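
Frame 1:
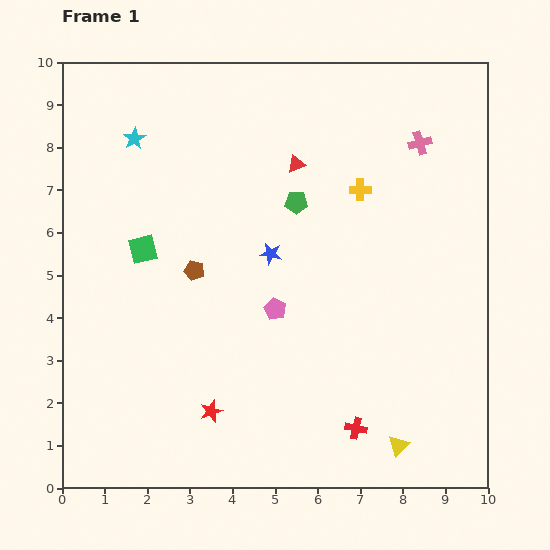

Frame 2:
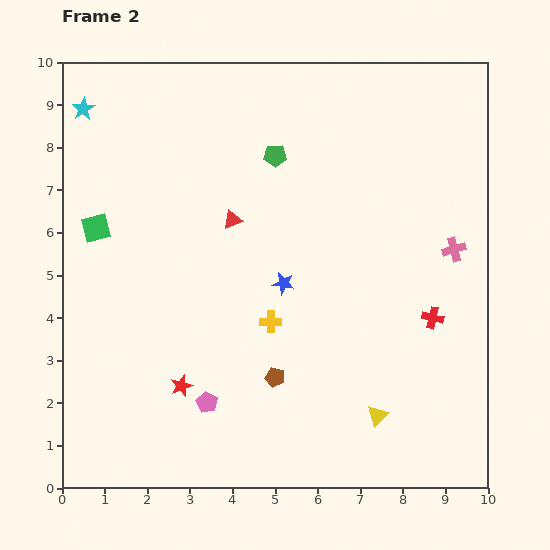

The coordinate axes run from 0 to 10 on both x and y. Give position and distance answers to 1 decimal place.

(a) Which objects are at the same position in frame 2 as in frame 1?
none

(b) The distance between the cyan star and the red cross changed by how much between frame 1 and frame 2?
+1.0

Distance in frame 1: 8.6. Distance in frame 2: 9.6.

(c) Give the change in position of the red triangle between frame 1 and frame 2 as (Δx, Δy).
(-1.5, -1.3)

The red triangle was at (5.5, 7.6) in frame 1 and (4.0, 6.3) in frame 2.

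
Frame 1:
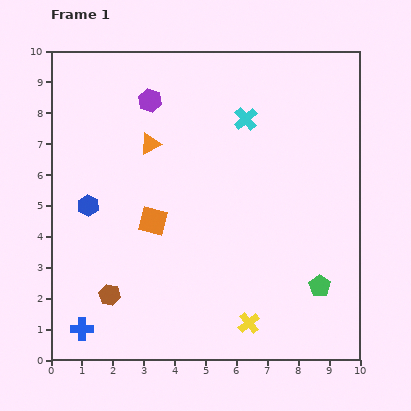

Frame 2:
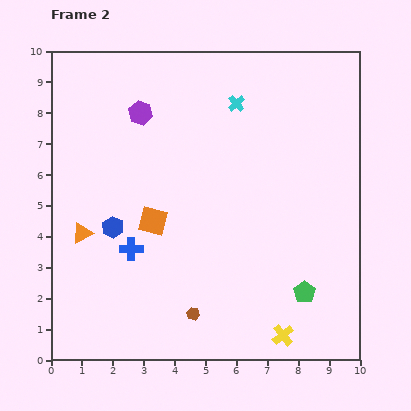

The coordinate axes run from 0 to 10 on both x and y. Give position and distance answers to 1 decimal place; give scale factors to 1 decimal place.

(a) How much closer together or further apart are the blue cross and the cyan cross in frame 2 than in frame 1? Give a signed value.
-2.8

Distance in frame 1: 8.6. Distance in frame 2: 5.8.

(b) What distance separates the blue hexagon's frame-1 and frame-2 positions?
1.1

The blue hexagon moved from (1.2, 5.0) to (2.0, 4.3), a distance of √(0.8² + 0.7²) ≈ 1.1.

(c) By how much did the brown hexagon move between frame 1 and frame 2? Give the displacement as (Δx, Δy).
(2.7, -0.6)

The brown hexagon was at (1.9, 2.1) in frame 1 and (4.6, 1.5) in frame 2.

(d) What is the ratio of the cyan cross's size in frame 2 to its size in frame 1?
0.7×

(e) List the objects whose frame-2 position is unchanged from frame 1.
the orange square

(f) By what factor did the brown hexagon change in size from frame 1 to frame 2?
0.6×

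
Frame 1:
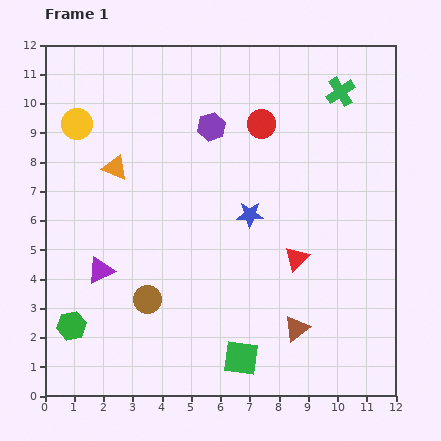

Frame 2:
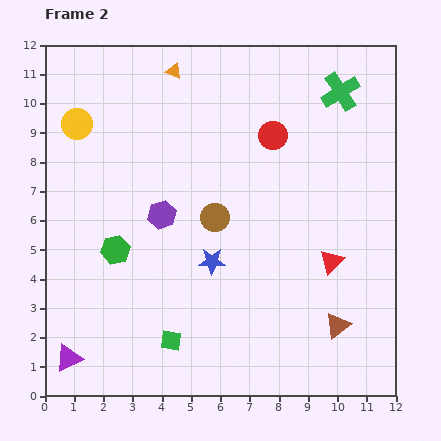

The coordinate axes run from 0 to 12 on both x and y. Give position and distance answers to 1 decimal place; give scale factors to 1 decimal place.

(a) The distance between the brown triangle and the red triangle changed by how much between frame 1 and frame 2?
-0.2

Distance in frame 1: 2.4. Distance in frame 2: 2.2.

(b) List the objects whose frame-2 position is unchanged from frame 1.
the green cross, the yellow circle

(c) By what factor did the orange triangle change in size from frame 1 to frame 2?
0.6×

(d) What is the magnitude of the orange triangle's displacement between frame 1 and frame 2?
3.9

The orange triangle moved from (2.4, 7.8) to (4.4, 11.1), a distance of √(2.0² + 3.3²) ≈ 3.9.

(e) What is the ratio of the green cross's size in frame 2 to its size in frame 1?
1.3×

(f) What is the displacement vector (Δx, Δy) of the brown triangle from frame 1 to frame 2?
(1.4, 0.1)

The brown triangle was at (8.6, 2.3) in frame 1 and (10.0, 2.4) in frame 2.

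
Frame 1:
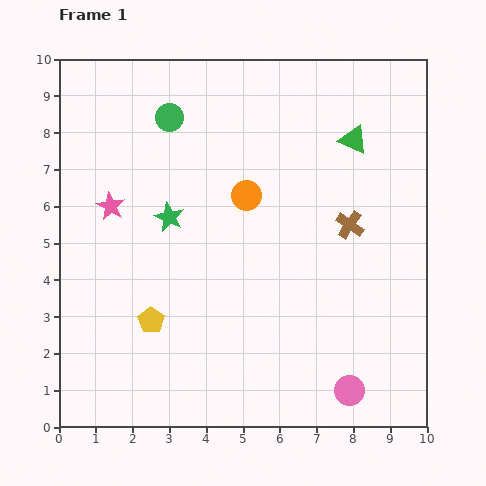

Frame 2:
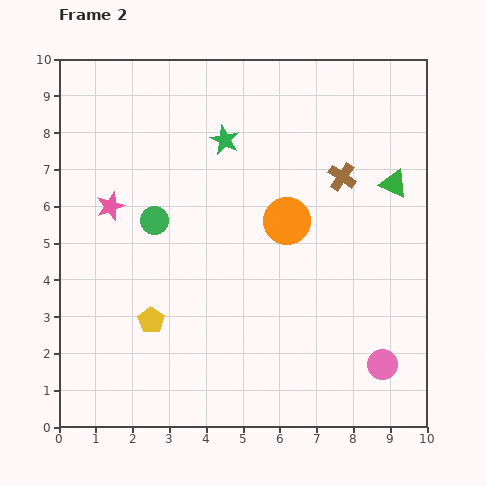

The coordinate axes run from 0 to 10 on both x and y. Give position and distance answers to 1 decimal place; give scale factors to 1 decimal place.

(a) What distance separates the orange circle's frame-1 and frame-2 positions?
1.3

The orange circle moved from (5.1, 6.3) to (6.2, 5.6), a distance of √(1.1² + 0.7²) ≈ 1.3.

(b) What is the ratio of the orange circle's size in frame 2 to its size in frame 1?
1.6×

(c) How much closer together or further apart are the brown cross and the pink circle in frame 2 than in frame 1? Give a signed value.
+0.7

Distance in frame 1: 4.5. Distance in frame 2: 5.2.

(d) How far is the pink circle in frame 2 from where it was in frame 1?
1.1

The pink circle moved from (7.9, 1.0) to (8.8, 1.7), a distance of √(0.9² + 0.7²) ≈ 1.1.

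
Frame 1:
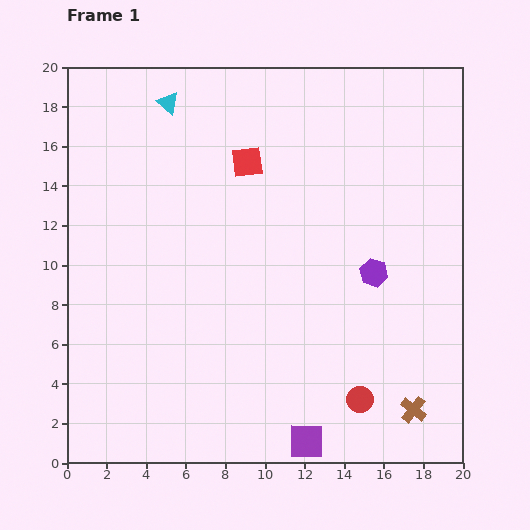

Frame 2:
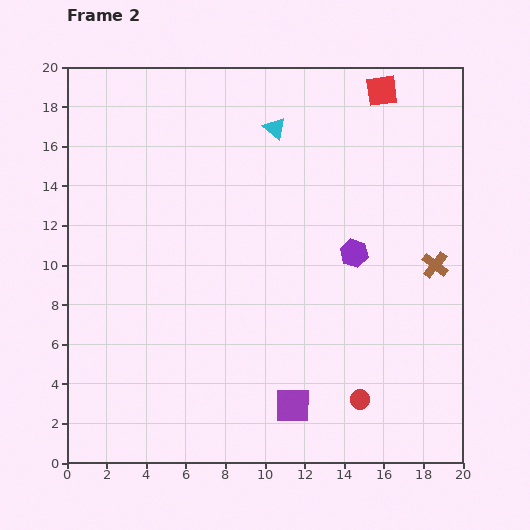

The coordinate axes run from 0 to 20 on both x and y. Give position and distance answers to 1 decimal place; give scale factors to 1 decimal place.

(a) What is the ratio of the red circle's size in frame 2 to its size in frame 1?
0.7×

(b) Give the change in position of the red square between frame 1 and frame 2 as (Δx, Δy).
(6.8, 3.6)

The red square was at (9.1, 15.2) in frame 1 and (15.9, 18.8) in frame 2.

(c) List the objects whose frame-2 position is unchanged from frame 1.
the red circle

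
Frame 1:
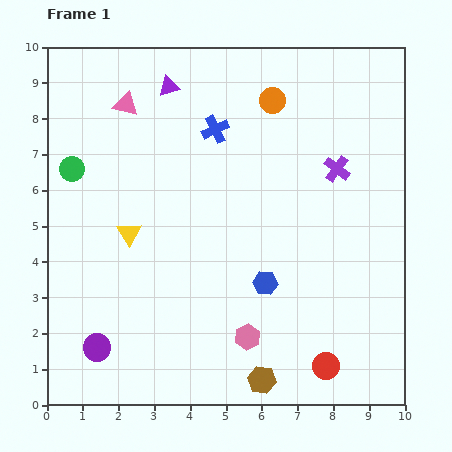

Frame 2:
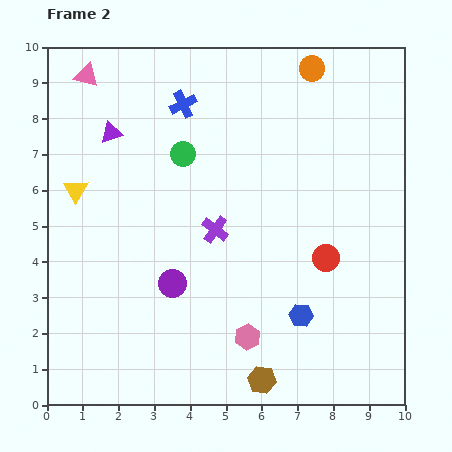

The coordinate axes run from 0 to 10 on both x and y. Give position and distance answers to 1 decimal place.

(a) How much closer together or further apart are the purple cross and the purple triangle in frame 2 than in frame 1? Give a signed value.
-1.2

Distance in frame 1: 5.2. Distance in frame 2: 4.0.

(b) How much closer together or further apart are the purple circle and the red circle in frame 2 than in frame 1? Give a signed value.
-2.0

Distance in frame 1: 6.4. Distance in frame 2: 4.4.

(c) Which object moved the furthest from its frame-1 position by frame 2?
the purple cross

(moved 3.8; next 3.1)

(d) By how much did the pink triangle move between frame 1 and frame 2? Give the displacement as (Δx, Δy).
(-1.1, 0.8)

The pink triangle was at (2.2, 8.4) in frame 1 and (1.1, 9.2) in frame 2.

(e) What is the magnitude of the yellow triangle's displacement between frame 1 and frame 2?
1.9

The yellow triangle moved from (2.3, 4.8) to (0.8, 6.0), a distance of √(1.5² + 1.2²) ≈ 1.9.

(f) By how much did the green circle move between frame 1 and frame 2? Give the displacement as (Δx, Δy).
(3.1, 0.4)

The green circle was at (0.7, 6.6) in frame 1 and (3.8, 7.0) in frame 2.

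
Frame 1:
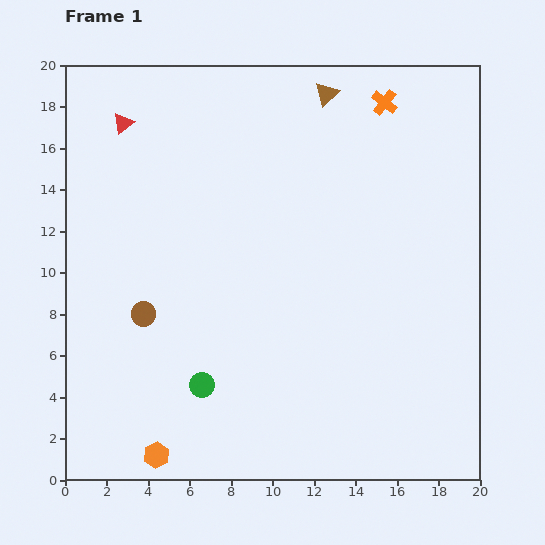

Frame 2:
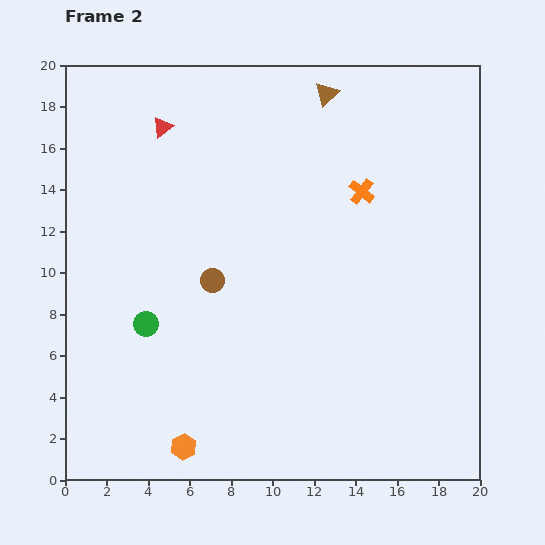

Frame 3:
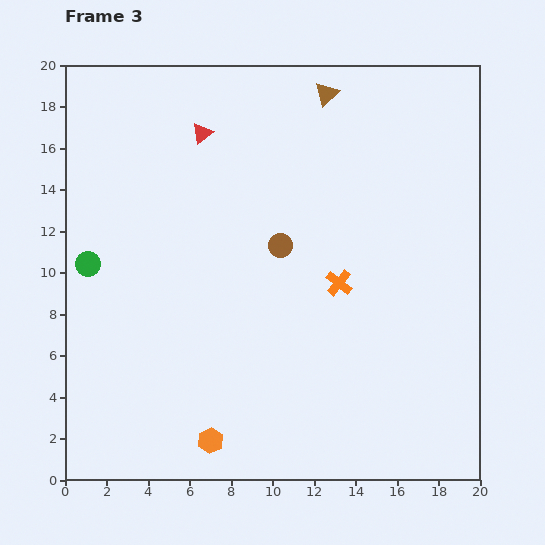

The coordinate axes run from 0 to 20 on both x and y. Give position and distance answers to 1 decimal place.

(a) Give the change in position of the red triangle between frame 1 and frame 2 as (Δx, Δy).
(1.9, -0.2)

The red triangle was at (2.8, 17.2) in frame 1 and (4.7, 17.0) in frame 2.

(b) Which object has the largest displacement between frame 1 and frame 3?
the orange cross

(moved 9.0; next 8.0)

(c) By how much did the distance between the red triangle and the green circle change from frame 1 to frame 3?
-4.8

Distance in frame 1: 13.2. Distance in frame 3: 8.4.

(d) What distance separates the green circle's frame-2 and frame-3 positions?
4.0

The green circle moved from (3.9, 7.5) to (1.1, 10.4), a distance of √(2.8² + 2.9²) ≈ 4.0.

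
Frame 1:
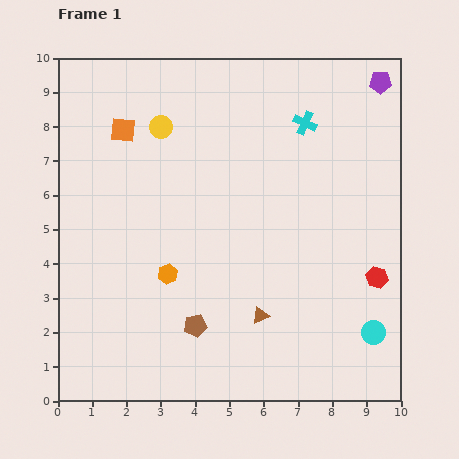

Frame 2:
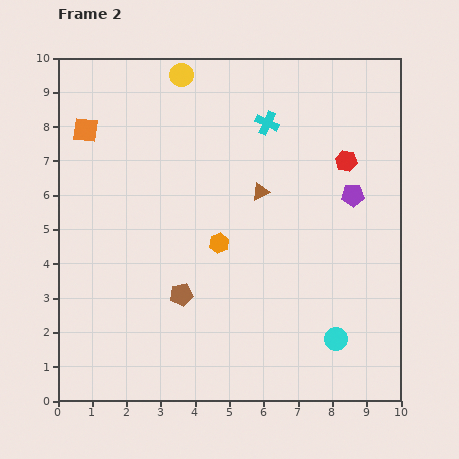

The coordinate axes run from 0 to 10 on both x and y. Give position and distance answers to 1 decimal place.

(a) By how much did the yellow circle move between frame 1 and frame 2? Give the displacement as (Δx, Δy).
(0.6, 1.5)

The yellow circle was at (3.0, 8.0) in frame 1 and (3.6, 9.5) in frame 2.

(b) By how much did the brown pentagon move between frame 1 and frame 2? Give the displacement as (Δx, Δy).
(-0.4, 0.9)

The brown pentagon was at (4.0, 2.2) in frame 1 and (3.6, 3.1) in frame 2.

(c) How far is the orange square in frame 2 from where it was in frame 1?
1.1

The orange square moved from (1.9, 7.9) to (0.8, 7.9), a distance of √(1.1² + 0.0²) ≈ 1.1.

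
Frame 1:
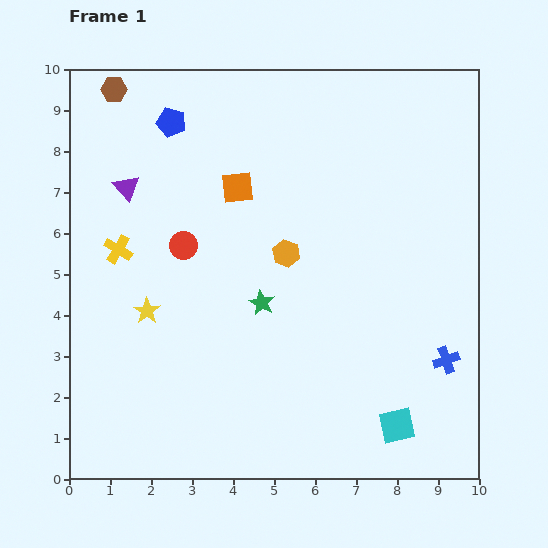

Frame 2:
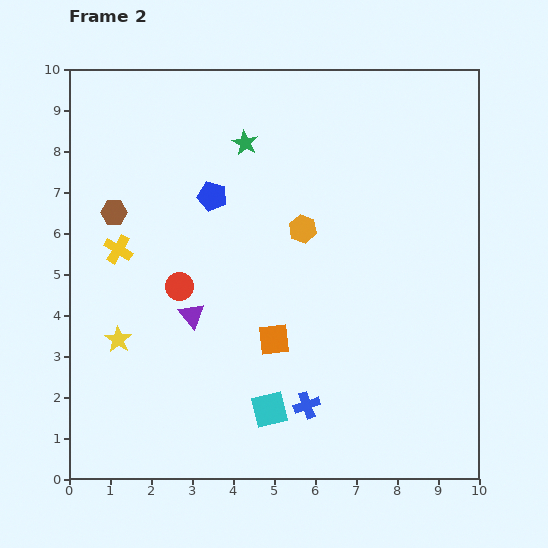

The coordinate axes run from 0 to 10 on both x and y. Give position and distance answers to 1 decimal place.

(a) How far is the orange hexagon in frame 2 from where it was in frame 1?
0.7

The orange hexagon moved from (5.3, 5.5) to (5.7, 6.1), a distance of √(0.4² + 0.6²) ≈ 0.7.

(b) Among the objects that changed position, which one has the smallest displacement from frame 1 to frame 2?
the orange hexagon

(moved 0.7)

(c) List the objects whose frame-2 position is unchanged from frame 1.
the yellow cross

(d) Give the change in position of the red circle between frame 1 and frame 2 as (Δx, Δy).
(-0.1, -1.0)

The red circle was at (2.8, 5.7) in frame 1 and (2.7, 4.7) in frame 2.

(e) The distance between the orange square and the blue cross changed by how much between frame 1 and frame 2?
-4.8

Distance in frame 1: 6.6. Distance in frame 2: 1.8.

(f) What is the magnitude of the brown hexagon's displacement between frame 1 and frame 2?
3.0

The brown hexagon moved from (1.1, 9.5) to (1.1, 6.5), a distance of √(0.0² + 3.0²) ≈ 3.0.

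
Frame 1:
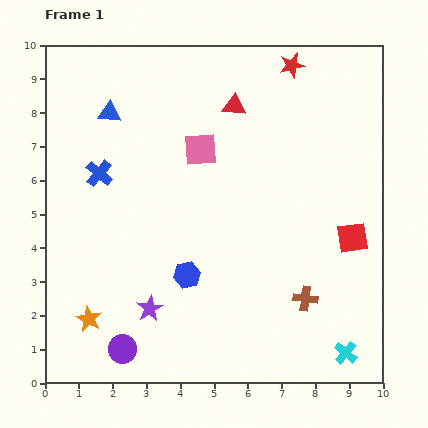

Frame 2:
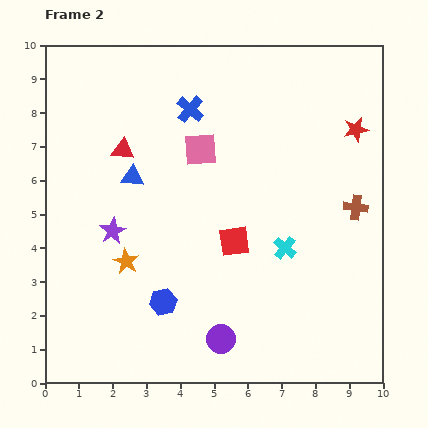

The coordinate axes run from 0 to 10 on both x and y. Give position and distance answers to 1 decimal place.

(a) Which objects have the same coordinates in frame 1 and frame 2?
the pink square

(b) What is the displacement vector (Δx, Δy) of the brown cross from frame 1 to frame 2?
(1.5, 2.7)

The brown cross was at (7.7, 2.5) in frame 1 and (9.2, 5.2) in frame 2.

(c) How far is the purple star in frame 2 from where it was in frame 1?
2.5

The purple star moved from (3.1, 2.2) to (2.0, 4.5), a distance of √(1.1² + 2.3²) ≈ 2.5.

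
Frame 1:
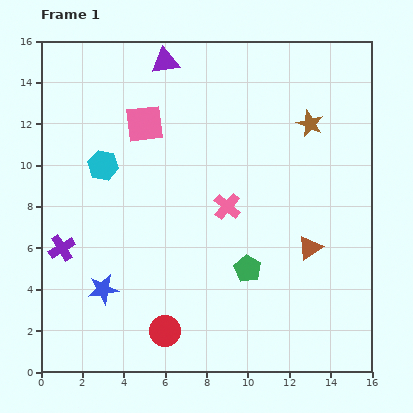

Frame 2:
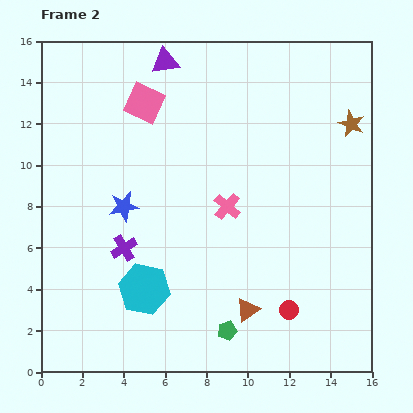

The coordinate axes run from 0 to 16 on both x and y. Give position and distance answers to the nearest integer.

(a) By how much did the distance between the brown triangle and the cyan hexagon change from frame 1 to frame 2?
-6

Distance in frame 1: 11. Distance in frame 2: 5.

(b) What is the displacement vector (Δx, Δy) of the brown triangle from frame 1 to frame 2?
(-3, -3)

The brown triangle was at (13, 6) in frame 1 and (10, 3) in frame 2.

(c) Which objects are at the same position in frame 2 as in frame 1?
the pink cross, the purple triangle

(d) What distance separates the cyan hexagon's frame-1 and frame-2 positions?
6

The cyan hexagon moved from (3, 10) to (5, 4), a distance of √(2² + 6²) ≈ 6.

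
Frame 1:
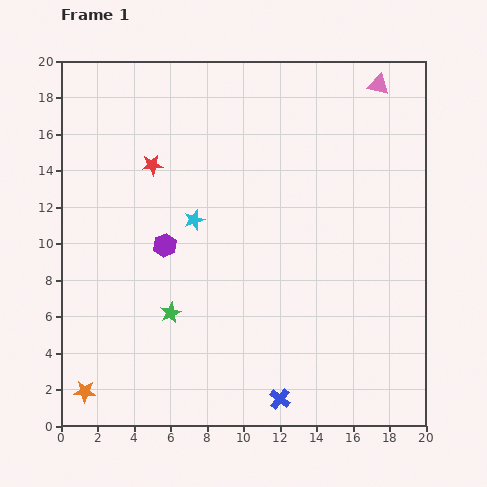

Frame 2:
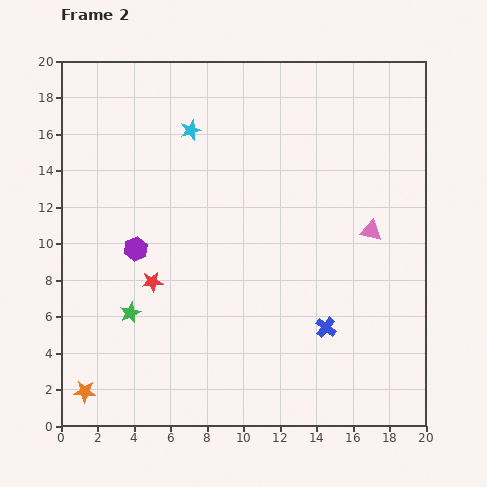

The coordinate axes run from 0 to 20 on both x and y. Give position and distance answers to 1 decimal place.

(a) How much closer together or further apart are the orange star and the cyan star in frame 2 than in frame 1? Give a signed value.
+4.2

Distance in frame 1: 11.2. Distance in frame 2: 15.4.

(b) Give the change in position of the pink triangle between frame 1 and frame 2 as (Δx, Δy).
(-0.4, -8.0)

The pink triangle was at (17.4, 18.7) in frame 1 and (17.0, 10.7) in frame 2.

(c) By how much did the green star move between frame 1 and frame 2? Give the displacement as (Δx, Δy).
(-2.2, 0.0)

The green star was at (6.0, 6.2) in frame 1 and (3.8, 6.2) in frame 2.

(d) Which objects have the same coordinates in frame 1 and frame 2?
the orange star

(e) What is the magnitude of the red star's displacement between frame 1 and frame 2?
6.4

The red star moved from (5.0, 14.3) to (5.0, 7.9), a distance of √(0.0² + 6.4²) ≈ 6.4.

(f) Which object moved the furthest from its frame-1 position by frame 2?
the pink triangle

(moved 8.0; next 6.4)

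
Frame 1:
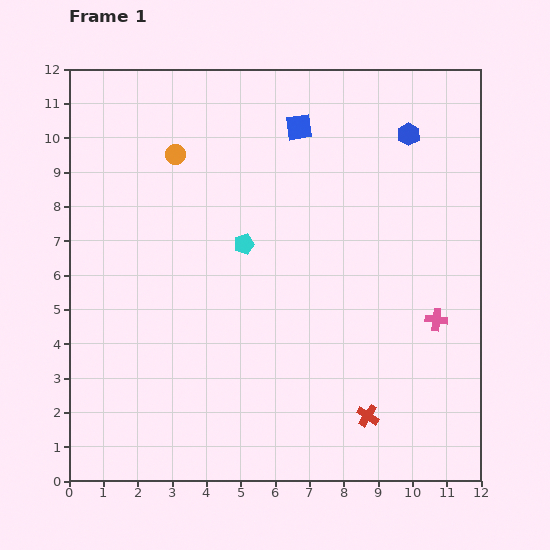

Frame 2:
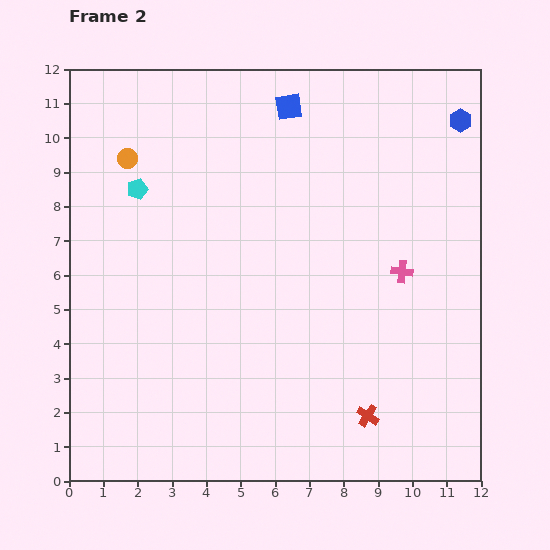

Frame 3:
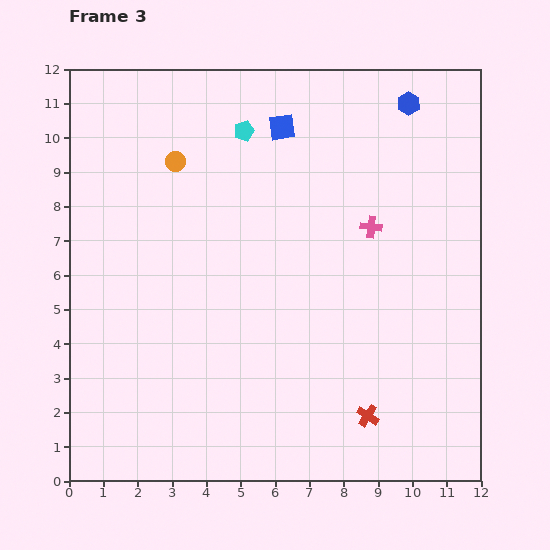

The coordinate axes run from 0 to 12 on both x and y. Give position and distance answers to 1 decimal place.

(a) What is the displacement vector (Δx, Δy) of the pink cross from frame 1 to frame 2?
(-1.0, 1.4)

The pink cross was at (10.7, 4.7) in frame 1 and (9.7, 6.1) in frame 2.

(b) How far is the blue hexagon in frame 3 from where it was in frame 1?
0.9

The blue hexagon moved from (9.9, 10.1) to (9.9, 11.0), a distance of √(0.0² + 0.9²) ≈ 0.9.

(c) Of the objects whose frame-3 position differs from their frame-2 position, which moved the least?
the blue square

(moved 0.6)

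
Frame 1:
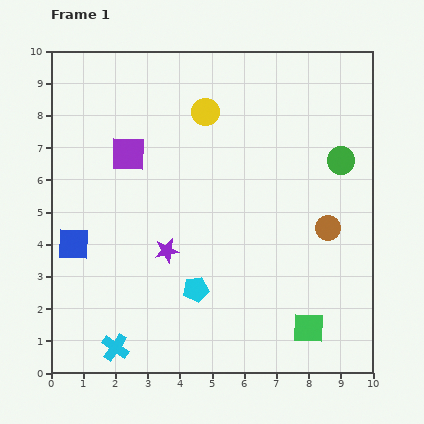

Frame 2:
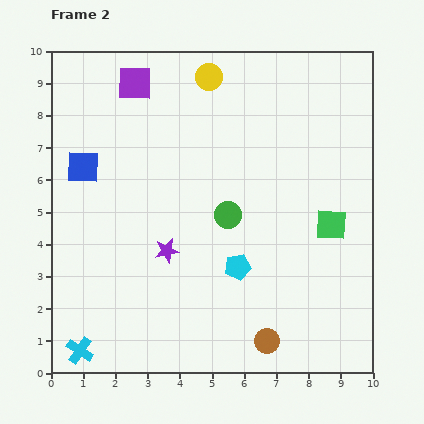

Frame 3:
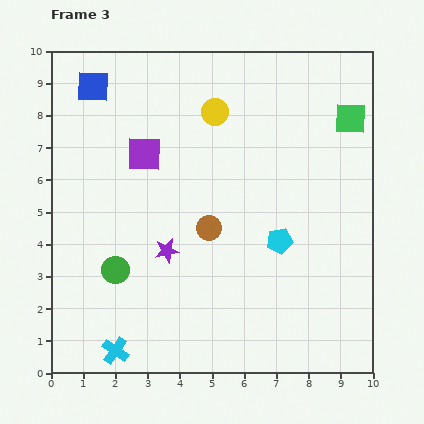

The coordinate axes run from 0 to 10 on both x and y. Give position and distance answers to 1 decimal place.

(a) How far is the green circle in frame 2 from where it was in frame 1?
3.9

The green circle moved from (9.0, 6.6) to (5.5, 4.9), a distance of √(3.5² + 1.7²) ≈ 3.9.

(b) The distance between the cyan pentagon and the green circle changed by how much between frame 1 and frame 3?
-0.8

Distance in frame 1: 6.0. Distance in frame 3: 5.2.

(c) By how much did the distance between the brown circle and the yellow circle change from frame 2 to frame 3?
-4.8

Distance in frame 2: 8.4. Distance in frame 3: 3.6.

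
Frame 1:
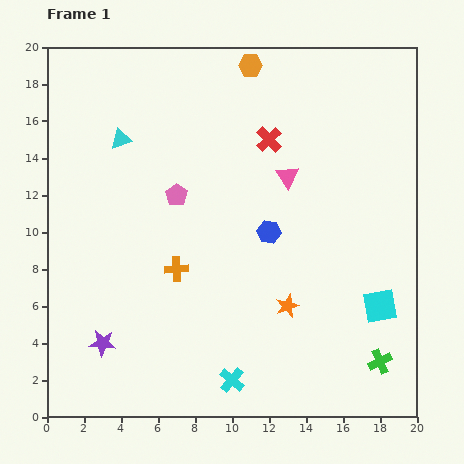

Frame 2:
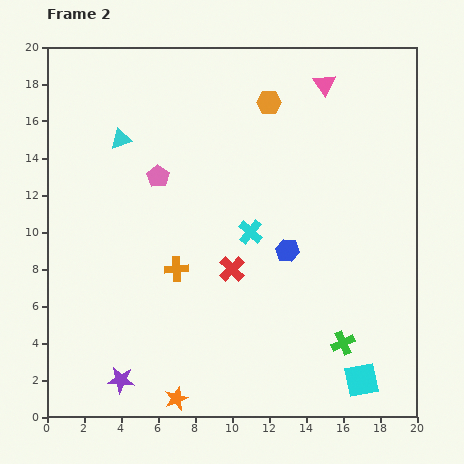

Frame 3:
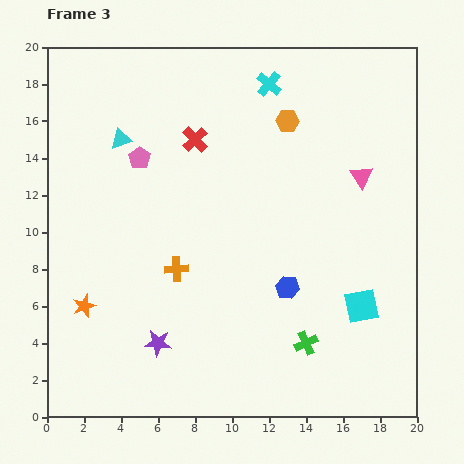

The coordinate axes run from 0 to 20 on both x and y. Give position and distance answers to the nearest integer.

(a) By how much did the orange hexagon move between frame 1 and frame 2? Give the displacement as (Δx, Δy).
(1, -2)

The orange hexagon was at (11, 19) in frame 1 and (12, 17) in frame 2.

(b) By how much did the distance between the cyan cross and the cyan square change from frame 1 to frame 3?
+4

Distance in frame 1: 9. Distance in frame 3: 13.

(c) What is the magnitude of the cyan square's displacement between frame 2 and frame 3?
4

The cyan square moved from (17, 2) to (17, 6), a distance of √(0² + 4²) ≈ 4.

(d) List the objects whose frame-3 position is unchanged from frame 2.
the orange cross, the cyan triangle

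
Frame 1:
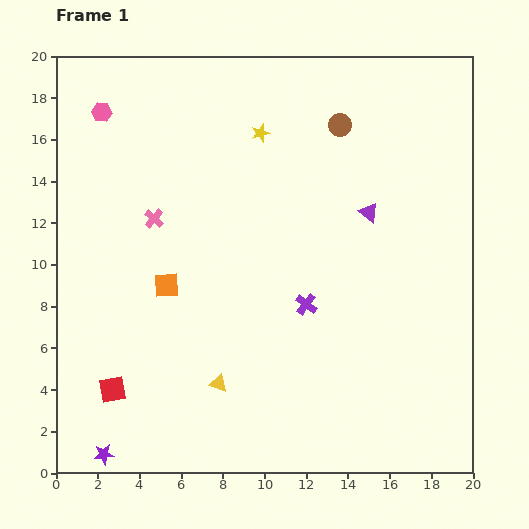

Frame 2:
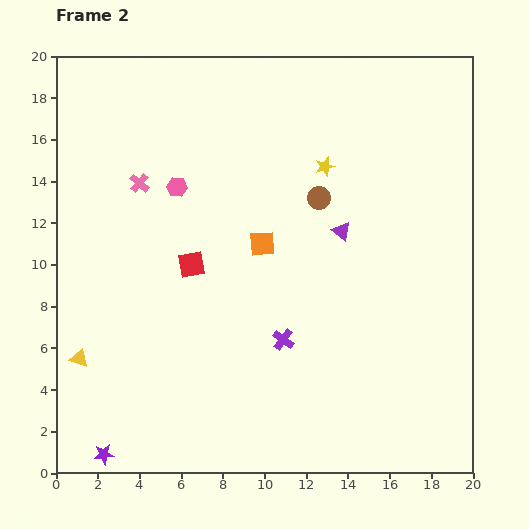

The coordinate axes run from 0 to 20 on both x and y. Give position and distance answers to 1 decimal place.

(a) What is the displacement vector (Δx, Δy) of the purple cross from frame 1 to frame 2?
(-1.1, -1.7)

The purple cross was at (12.0, 8.1) in frame 1 and (10.9, 6.4) in frame 2.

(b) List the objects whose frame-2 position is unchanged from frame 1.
the purple star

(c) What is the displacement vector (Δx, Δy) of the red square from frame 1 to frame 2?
(3.8, 6.0)

The red square was at (2.7, 4.0) in frame 1 and (6.5, 10.0) in frame 2.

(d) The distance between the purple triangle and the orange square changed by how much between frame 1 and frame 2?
-6.5

Distance in frame 1: 10.3. Distance in frame 2: 3.8.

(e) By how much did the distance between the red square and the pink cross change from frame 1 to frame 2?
-3.8

Distance in frame 1: 8.4. Distance in frame 2: 4.6.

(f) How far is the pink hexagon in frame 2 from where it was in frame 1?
5.1

The pink hexagon moved from (2.2, 17.3) to (5.8, 13.7), a distance of √(3.6² + 3.6²) ≈ 5.1.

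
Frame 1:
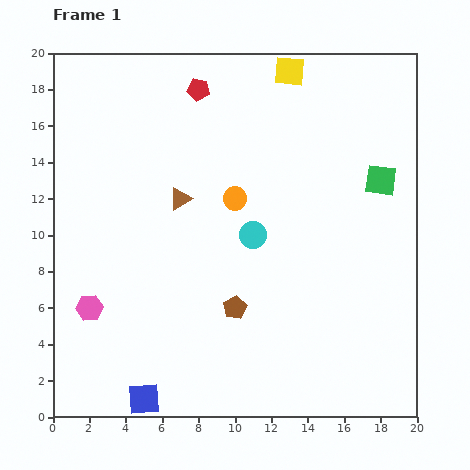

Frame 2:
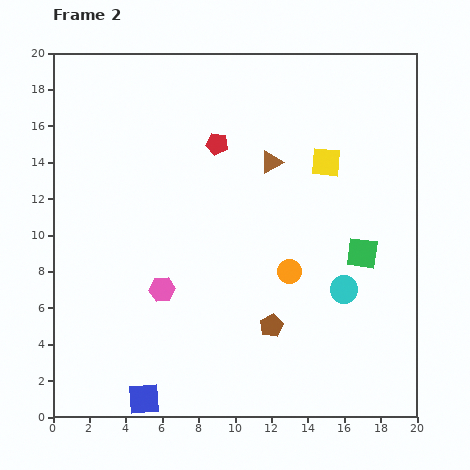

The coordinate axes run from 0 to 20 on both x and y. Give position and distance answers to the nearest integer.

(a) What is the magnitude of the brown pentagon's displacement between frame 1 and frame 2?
2

The brown pentagon moved from (10, 6) to (12, 5), a distance of √(2² + 1²) ≈ 2.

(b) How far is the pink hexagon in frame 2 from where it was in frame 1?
4

The pink hexagon moved from (2, 6) to (6, 7), a distance of √(4² + 1²) ≈ 4.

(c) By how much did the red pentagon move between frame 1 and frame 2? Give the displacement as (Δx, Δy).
(1, -3)

The red pentagon was at (8, 18) in frame 1 and (9, 15) in frame 2.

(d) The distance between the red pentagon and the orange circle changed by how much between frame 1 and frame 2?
+2

Distance in frame 1: 6. Distance in frame 2: 8.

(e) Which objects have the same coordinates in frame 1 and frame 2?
the blue square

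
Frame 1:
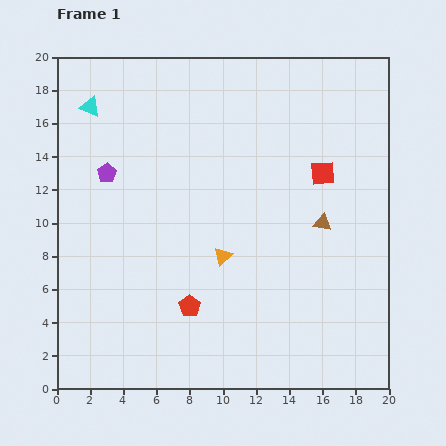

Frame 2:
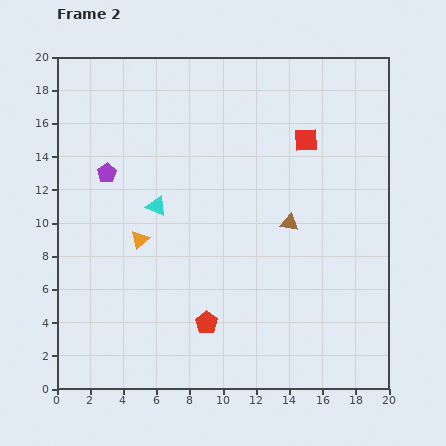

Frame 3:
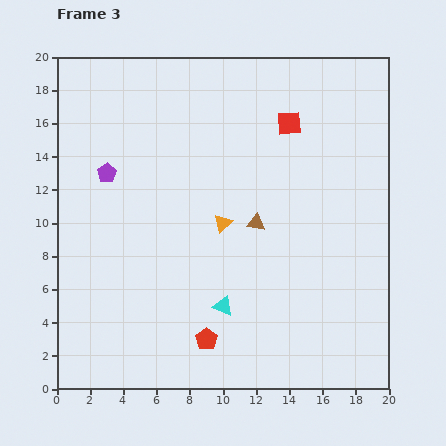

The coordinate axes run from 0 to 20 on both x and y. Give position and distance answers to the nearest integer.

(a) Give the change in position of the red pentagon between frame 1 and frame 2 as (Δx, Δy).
(1, -1)

The red pentagon was at (8, 5) in frame 1 and (9, 4) in frame 2.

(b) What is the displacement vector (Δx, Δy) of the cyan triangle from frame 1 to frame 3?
(8, -12)

The cyan triangle was at (2, 17) in frame 1 and (10, 5) in frame 3.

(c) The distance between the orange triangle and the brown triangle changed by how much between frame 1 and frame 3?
-4

Distance in frame 1: 6. Distance in frame 3: 2.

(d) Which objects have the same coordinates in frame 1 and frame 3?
the purple pentagon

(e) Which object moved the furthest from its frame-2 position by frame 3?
the cyan triangle

(moved 7; next 5)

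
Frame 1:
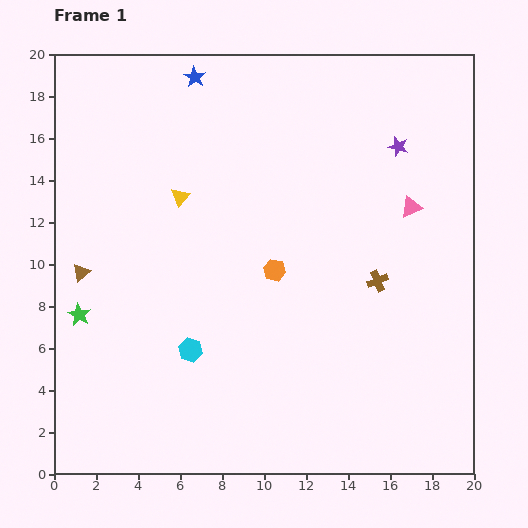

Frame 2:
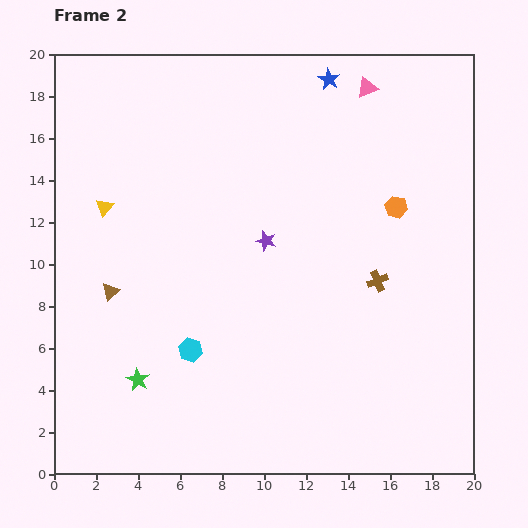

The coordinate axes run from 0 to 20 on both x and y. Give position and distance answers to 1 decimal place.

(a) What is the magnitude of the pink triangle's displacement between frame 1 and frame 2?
6.1

The pink triangle moved from (17.0, 12.7) to (14.9, 18.4), a distance of √(2.1² + 5.7²) ≈ 6.1.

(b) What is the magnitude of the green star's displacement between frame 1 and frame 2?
4.2

The green star moved from (1.2, 7.6) to (4.0, 4.5), a distance of √(2.8² + 3.1²) ≈ 4.2.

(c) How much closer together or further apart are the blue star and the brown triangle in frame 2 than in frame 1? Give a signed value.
+3.7

Distance in frame 1: 10.8. Distance in frame 2: 14.5.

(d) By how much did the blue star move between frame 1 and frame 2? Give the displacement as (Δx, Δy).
(6.4, -0.1)

The blue star was at (6.7, 18.9) in frame 1 and (13.1, 18.8) in frame 2.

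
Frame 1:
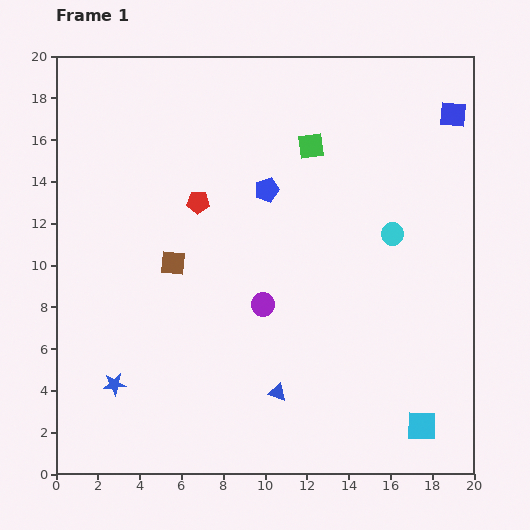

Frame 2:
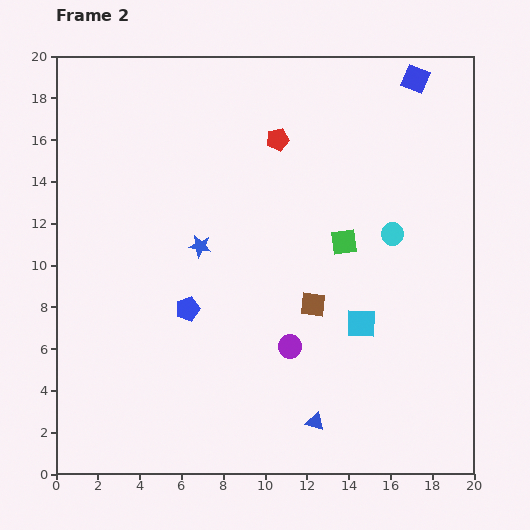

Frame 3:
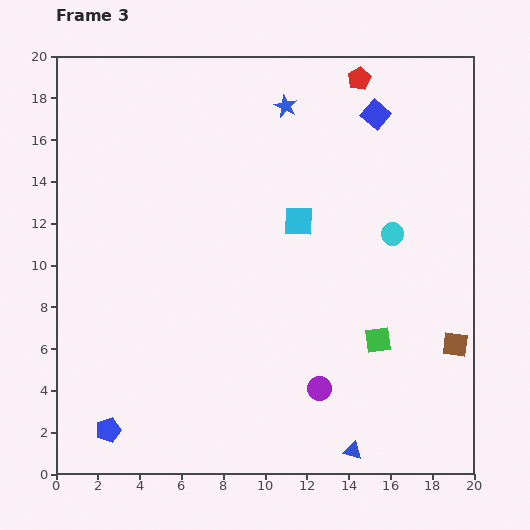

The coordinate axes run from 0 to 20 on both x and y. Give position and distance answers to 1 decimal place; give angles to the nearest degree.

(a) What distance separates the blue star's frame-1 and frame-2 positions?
7.8

The blue star moved from (2.8, 4.3) to (6.9, 10.9), a distance of √(4.1² + 6.6²) ≈ 7.8.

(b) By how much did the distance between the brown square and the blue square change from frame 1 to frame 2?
-3.3

Distance in frame 1: 15.2. Distance in frame 2: 11.9.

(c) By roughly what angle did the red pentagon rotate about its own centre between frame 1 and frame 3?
30° counter-clockwise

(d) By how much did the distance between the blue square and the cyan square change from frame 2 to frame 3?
-5.7

Distance in frame 2: 12.0. Distance in frame 3: 6.3.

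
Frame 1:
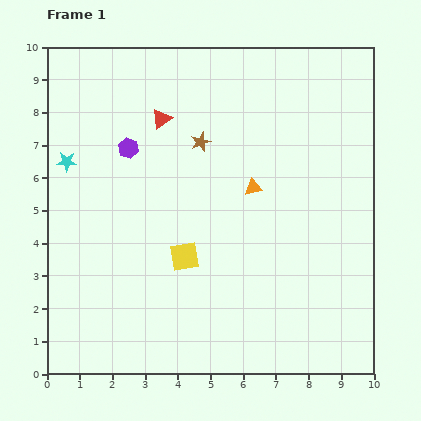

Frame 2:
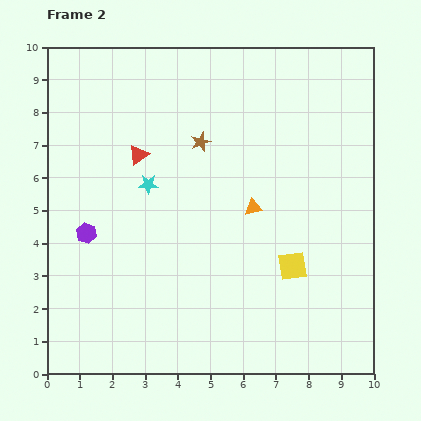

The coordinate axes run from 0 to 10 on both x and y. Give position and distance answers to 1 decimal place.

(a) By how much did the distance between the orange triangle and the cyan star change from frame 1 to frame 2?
-2.5

Distance in frame 1: 5.8. Distance in frame 2: 3.3.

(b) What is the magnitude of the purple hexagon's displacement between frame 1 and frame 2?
2.9

The purple hexagon moved from (2.5, 6.9) to (1.2, 4.3), a distance of √(1.3² + 2.6²) ≈ 2.9.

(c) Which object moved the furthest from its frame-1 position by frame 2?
the yellow square

(moved 3.3; next 2.9)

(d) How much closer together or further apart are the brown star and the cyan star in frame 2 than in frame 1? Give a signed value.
-2.0

Distance in frame 1: 4.1. Distance in frame 2: 2.1.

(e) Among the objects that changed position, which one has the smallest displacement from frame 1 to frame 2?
the orange triangle

(moved 0.6)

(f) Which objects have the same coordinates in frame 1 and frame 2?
the brown star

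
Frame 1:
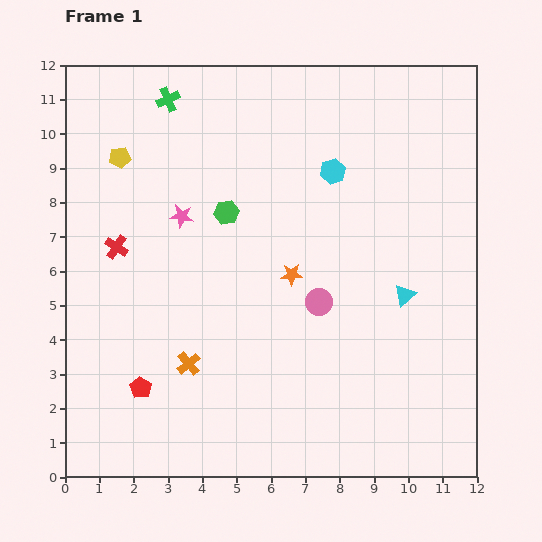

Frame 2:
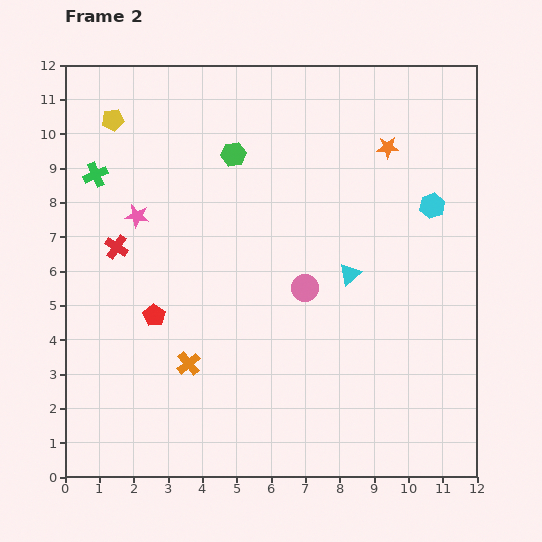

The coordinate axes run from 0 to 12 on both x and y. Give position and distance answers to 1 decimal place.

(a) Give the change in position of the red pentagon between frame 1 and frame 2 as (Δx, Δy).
(0.4, 2.1)

The red pentagon was at (2.2, 2.6) in frame 1 and (2.6, 4.7) in frame 2.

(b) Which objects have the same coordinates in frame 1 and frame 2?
the orange cross, the red cross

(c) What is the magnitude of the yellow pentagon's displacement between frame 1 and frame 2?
1.1

The yellow pentagon moved from (1.6, 9.3) to (1.4, 10.4), a distance of √(0.2² + 1.1²) ≈ 1.1.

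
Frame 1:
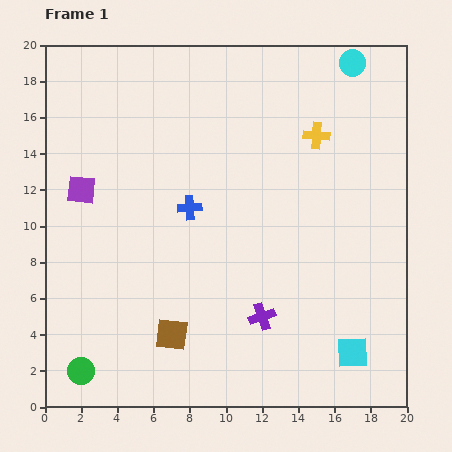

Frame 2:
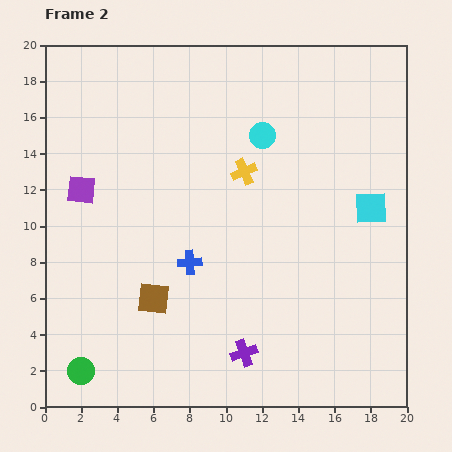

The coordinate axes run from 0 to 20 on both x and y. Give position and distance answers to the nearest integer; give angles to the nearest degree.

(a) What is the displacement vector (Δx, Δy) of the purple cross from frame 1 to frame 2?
(-1, -2)

The purple cross was at (12, 5) in frame 1 and (11, 3) in frame 2.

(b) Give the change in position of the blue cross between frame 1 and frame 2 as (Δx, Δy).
(0, -3)

The blue cross was at (8, 11) in frame 1 and (8, 8) in frame 2.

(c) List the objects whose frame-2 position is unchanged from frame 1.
the purple square, the green circle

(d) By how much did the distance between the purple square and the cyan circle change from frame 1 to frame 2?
-7

Distance in frame 1: 17. Distance in frame 2: 10.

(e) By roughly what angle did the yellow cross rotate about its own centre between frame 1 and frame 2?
29° counter-clockwise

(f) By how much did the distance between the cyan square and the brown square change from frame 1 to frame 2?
+3

Distance in frame 1: 10. Distance in frame 2: 13.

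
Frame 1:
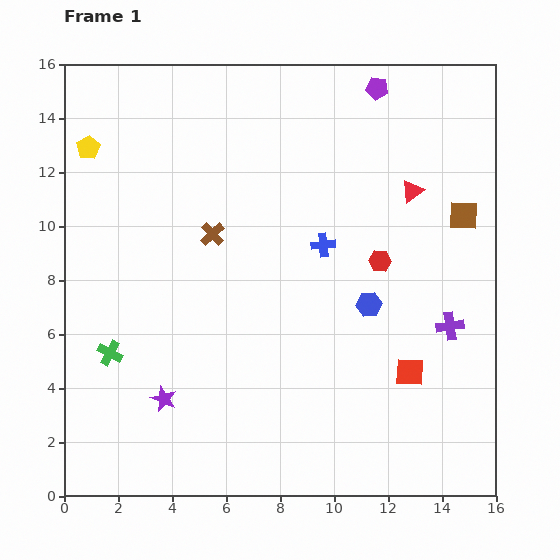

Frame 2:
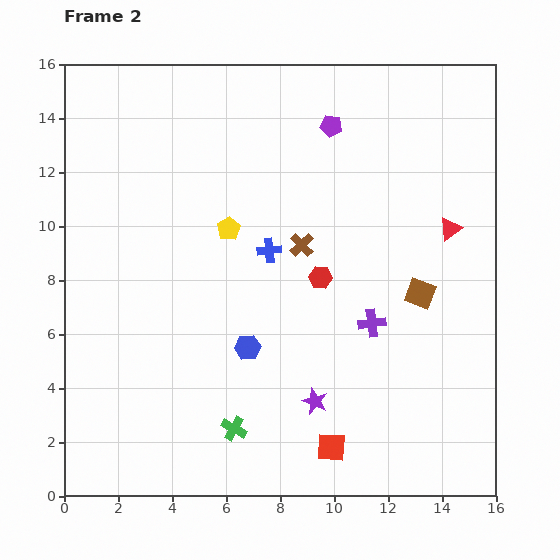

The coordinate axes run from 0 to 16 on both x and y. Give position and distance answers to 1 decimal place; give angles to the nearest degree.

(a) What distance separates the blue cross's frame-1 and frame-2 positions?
2.0

The blue cross moved from (9.6, 9.3) to (7.6, 9.1), a distance of √(2.0² + 0.2²) ≈ 2.0.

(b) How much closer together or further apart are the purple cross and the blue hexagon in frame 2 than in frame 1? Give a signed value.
+1.6

Distance in frame 1: 3.1. Distance in frame 2: 4.7.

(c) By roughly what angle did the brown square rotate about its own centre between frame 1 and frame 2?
18° clockwise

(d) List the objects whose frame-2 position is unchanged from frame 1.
none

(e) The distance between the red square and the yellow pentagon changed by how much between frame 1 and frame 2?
-5.6

Distance in frame 1: 14.5. Distance in frame 2: 8.9.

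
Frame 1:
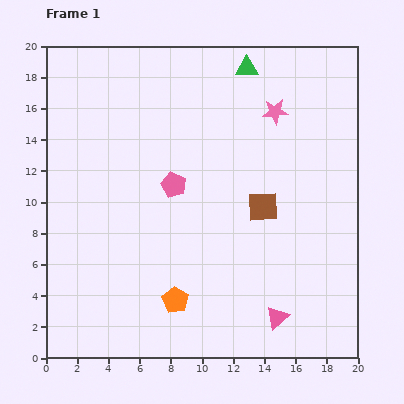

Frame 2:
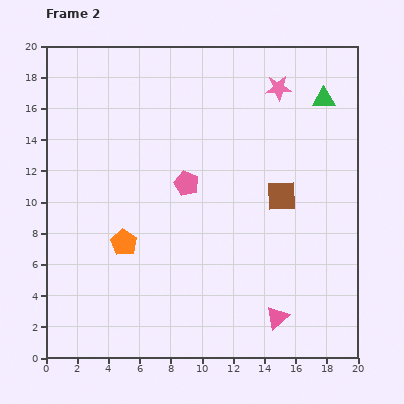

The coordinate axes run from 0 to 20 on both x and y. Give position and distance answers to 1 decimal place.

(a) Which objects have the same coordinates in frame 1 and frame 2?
the pink triangle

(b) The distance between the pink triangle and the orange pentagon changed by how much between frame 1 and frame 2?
+4.3

Distance in frame 1: 6.6. Distance in frame 2: 10.9.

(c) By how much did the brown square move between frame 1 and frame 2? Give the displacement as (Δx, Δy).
(1.2, 0.7)

The brown square was at (13.9, 9.7) in frame 1 and (15.1, 10.4) in frame 2.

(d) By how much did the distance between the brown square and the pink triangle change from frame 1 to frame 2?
+0.6

Distance in frame 1: 7.2. Distance in frame 2: 7.8.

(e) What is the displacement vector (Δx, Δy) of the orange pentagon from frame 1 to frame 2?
(-3.3, 3.7)

The orange pentagon was at (8.3, 3.7) in frame 1 and (5.0, 7.4) in frame 2.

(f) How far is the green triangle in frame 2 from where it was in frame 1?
5.3

The green triangle moved from (12.9, 18.6) to (17.8, 16.6), a distance of √(4.9² + 2.0²) ≈ 5.3.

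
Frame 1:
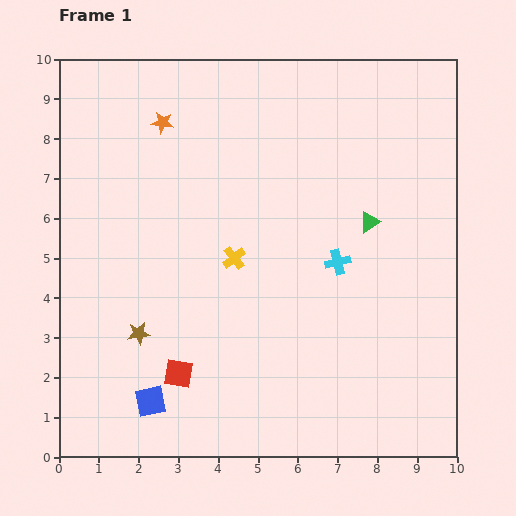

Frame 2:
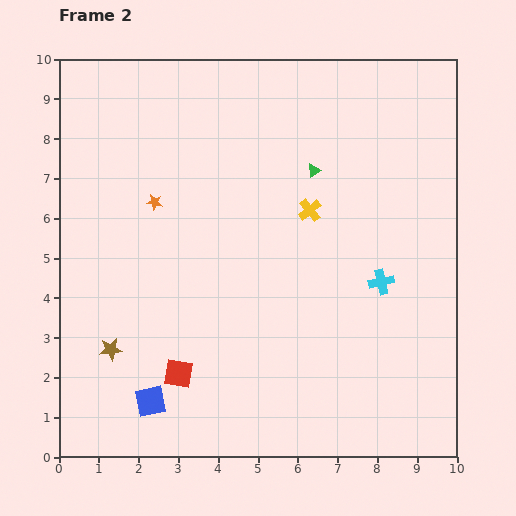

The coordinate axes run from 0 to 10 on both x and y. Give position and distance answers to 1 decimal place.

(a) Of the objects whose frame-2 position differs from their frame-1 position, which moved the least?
the brown star

(moved 0.8)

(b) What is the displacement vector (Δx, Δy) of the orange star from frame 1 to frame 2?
(-0.2, -2.0)

The orange star was at (2.6, 8.4) in frame 1 and (2.4, 6.4) in frame 2.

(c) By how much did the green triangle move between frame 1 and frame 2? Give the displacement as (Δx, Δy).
(-1.4, 1.3)

The green triangle was at (7.8, 5.9) in frame 1 and (6.4, 7.2) in frame 2.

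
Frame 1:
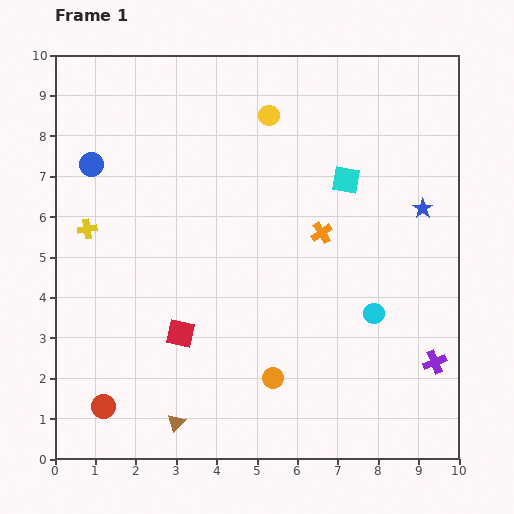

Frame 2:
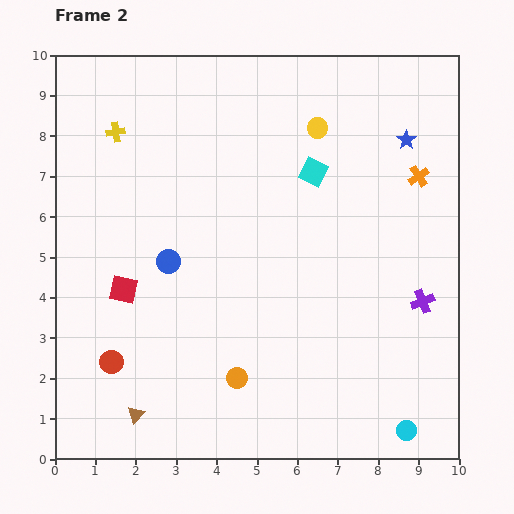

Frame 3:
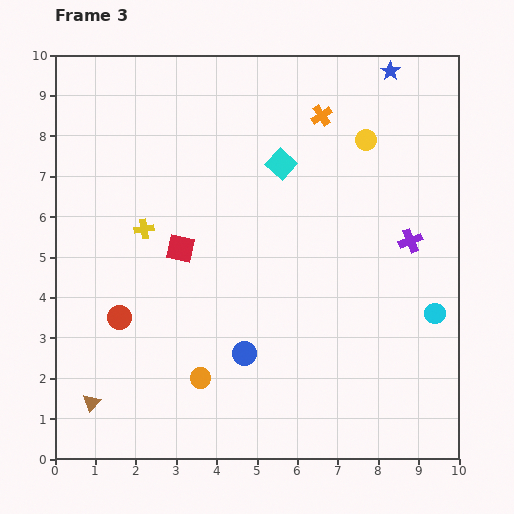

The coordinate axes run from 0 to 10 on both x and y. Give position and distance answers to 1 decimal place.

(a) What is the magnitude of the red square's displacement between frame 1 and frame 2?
1.8

The red square moved from (3.1, 3.1) to (1.7, 4.2), a distance of √(1.4² + 1.1²) ≈ 1.8.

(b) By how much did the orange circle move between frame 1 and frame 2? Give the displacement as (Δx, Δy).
(-0.9, 0.0)

The orange circle was at (5.4, 2.0) in frame 1 and (4.5, 2.0) in frame 2.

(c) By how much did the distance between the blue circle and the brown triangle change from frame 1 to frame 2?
-2.8

Distance in frame 1: 6.7. Distance in frame 2: 3.9.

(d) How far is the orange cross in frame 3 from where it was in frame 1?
2.9

The orange cross moved from (6.6, 5.6) to (6.6, 8.5), a distance of √(0.0² + 2.9²) ≈ 2.9.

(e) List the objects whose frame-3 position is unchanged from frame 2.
none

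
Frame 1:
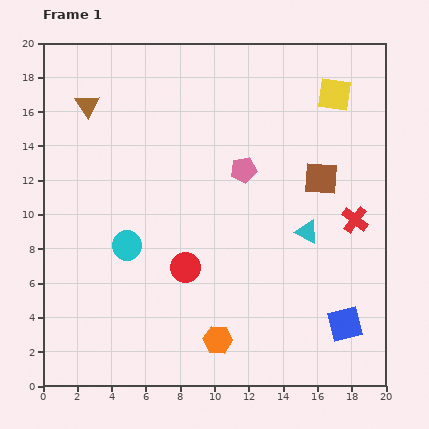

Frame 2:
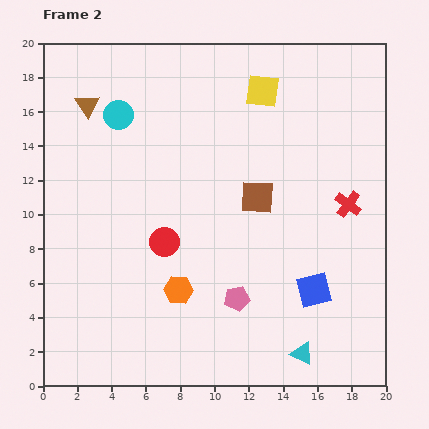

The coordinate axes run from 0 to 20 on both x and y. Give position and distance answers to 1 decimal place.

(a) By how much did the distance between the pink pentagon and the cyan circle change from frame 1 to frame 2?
+4.6

Distance in frame 1: 8.1. Distance in frame 2: 12.7.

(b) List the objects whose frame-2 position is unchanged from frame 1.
the brown triangle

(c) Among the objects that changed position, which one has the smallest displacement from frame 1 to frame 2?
the red cross

(moved 1.0)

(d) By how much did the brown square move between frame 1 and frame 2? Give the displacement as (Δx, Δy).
(-3.7, -1.1)

The brown square was at (16.2, 12.1) in frame 1 and (12.5, 11.0) in frame 2.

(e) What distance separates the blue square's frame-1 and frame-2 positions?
2.7

The blue square moved from (17.6, 3.6) to (15.8, 5.6), a distance of √(1.8² + 2.0²) ≈ 2.7.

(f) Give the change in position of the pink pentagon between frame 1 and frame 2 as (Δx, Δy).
(-0.4, -7.5)

The pink pentagon was at (11.7, 12.6) in frame 1 and (11.3, 5.1) in frame 2.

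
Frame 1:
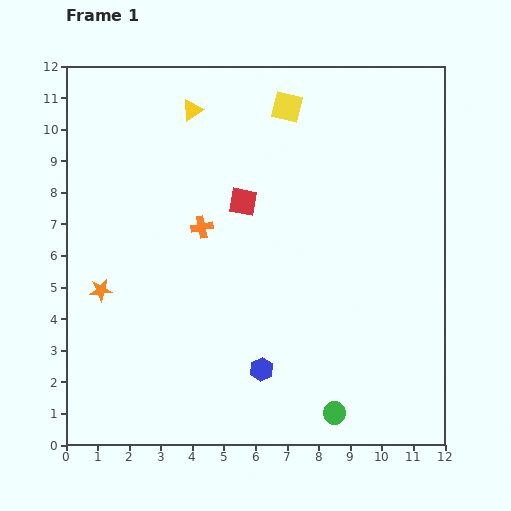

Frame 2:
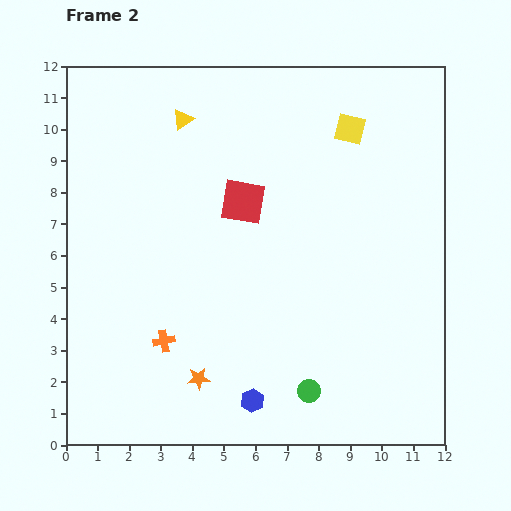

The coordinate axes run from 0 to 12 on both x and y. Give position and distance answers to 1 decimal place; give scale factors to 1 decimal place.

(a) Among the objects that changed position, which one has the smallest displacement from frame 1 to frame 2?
the yellow triangle

(moved 0.4)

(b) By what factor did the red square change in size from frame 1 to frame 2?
1.6×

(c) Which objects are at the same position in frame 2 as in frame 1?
the red square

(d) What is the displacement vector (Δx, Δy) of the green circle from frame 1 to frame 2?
(-0.8, 0.7)

The green circle was at (8.5, 1.0) in frame 1 and (7.7, 1.7) in frame 2.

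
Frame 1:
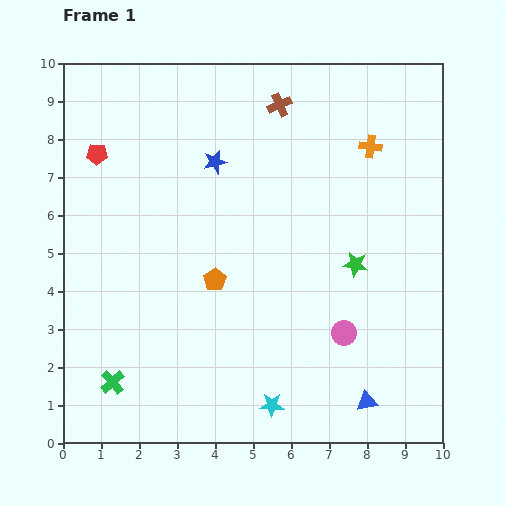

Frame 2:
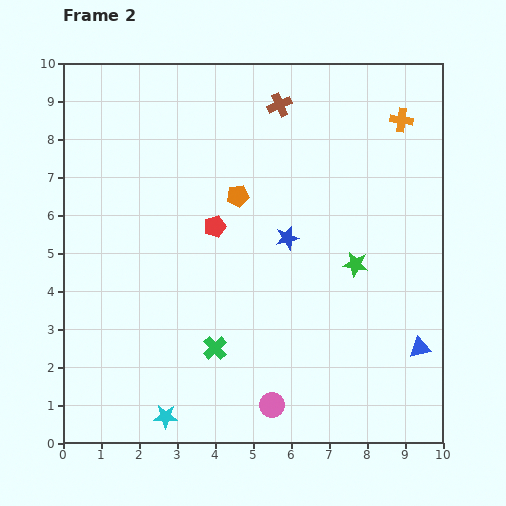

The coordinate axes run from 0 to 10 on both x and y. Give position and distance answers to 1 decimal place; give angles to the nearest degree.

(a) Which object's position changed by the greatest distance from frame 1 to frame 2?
the red pentagon

(moved 3.6; next 2.8)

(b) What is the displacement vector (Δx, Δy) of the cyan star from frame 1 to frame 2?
(-2.8, -0.3)

The cyan star was at (5.5, 1.0) in frame 1 and (2.7, 0.7) in frame 2.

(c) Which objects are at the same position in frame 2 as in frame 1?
the green star, the brown cross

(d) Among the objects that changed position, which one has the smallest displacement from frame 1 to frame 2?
the orange cross

(moved 1.1)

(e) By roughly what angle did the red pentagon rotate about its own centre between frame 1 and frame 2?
20° counter-clockwise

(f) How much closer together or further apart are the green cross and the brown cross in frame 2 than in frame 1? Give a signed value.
-1.9

Distance in frame 1: 8.5. Distance in frame 2: 6.6.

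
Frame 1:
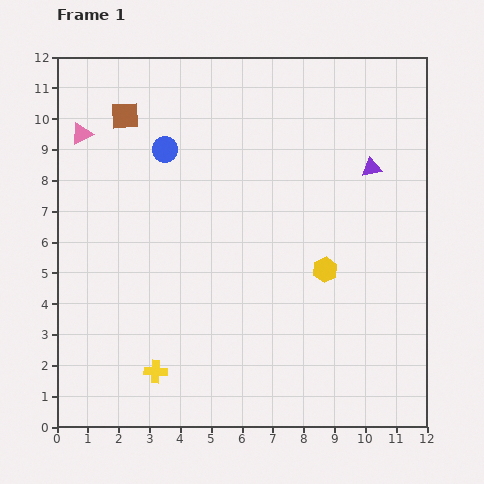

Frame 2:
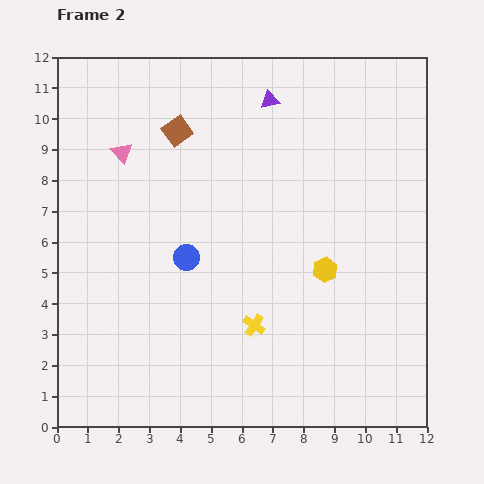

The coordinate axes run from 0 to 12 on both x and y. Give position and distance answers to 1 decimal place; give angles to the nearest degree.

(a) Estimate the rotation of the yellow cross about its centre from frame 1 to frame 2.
30° clockwise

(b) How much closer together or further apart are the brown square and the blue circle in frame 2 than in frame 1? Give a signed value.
+2.4

Distance in frame 1: 1.7. Distance in frame 2: 4.1.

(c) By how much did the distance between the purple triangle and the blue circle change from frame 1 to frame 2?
-0.9

Distance in frame 1: 6.7. Distance in frame 2: 5.8.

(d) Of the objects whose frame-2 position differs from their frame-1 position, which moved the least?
the pink triangle

(moved 1.4)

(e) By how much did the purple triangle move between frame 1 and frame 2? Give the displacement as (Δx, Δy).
(-3.3, 2.2)

The purple triangle was at (10.2, 8.4) in frame 1 and (6.9, 10.6) in frame 2.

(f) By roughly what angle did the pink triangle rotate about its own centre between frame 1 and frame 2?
44° counter-clockwise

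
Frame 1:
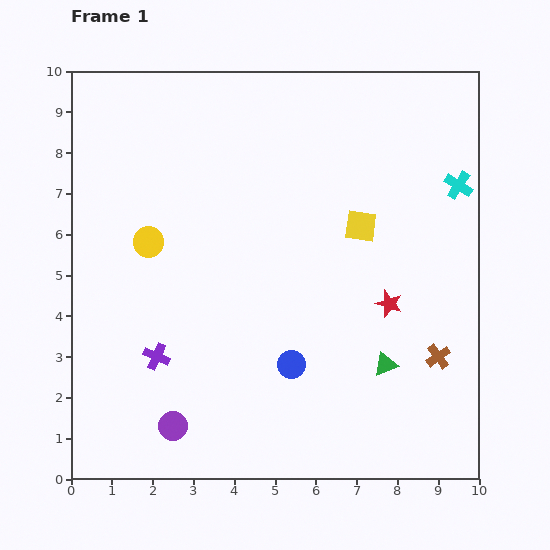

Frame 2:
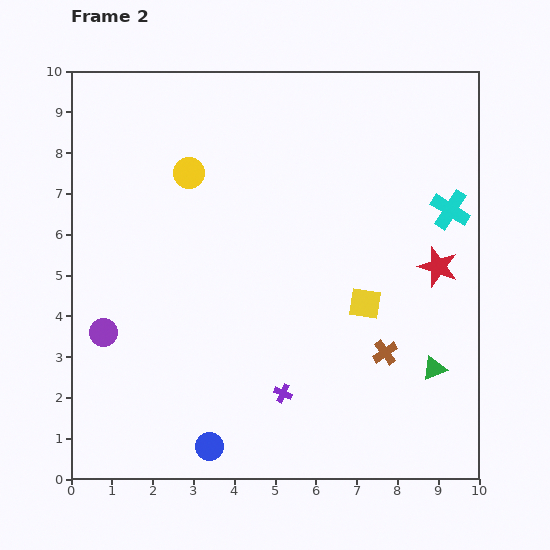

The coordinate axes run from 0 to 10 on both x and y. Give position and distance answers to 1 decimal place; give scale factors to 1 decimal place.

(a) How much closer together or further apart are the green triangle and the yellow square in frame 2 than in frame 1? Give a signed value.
-1.2

Distance in frame 1: 3.5. Distance in frame 2: 2.3.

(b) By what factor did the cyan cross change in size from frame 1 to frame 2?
1.4×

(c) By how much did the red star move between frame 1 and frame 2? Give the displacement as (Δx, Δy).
(1.2, 0.9)

The red star was at (7.8, 4.3) in frame 1 and (9.0, 5.2) in frame 2.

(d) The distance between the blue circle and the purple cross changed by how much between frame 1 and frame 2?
-1.1

Distance in frame 1: 3.3. Distance in frame 2: 2.2.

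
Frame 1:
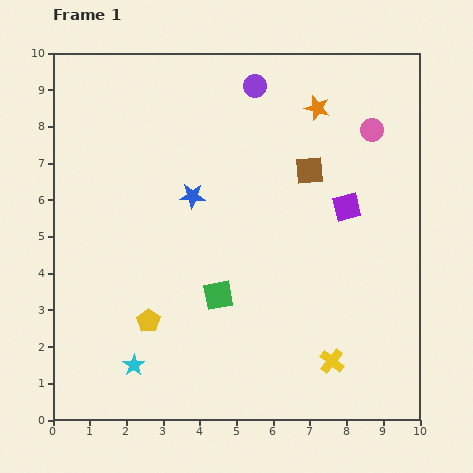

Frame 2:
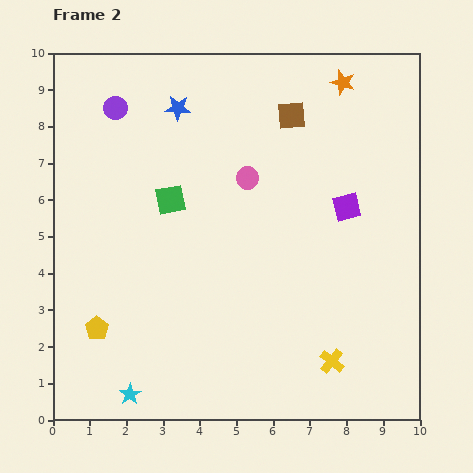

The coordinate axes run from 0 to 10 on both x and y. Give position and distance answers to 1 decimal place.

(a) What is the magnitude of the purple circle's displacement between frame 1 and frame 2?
3.8

The purple circle moved from (5.5, 9.1) to (1.7, 8.5), a distance of √(3.8² + 0.6²) ≈ 3.8.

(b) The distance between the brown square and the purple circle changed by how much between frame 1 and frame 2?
+2.1

Distance in frame 1: 2.7. Distance in frame 2: 4.8.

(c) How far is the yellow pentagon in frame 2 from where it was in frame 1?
1.4

The yellow pentagon moved from (2.6, 2.7) to (1.2, 2.5), a distance of √(1.4² + 0.2²) ≈ 1.4.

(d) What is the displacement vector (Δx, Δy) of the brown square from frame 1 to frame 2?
(-0.5, 1.5)

The brown square was at (7.0, 6.8) in frame 1 and (6.5, 8.3) in frame 2.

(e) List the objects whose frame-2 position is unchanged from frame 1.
the purple square, the yellow cross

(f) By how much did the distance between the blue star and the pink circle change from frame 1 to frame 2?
-2.5

Distance in frame 1: 5.2. Distance in frame 2: 2.7.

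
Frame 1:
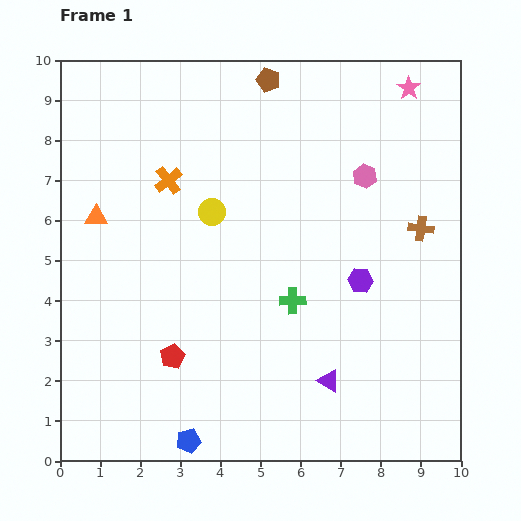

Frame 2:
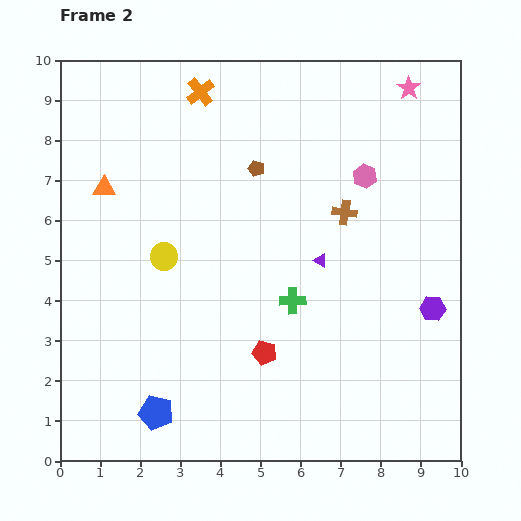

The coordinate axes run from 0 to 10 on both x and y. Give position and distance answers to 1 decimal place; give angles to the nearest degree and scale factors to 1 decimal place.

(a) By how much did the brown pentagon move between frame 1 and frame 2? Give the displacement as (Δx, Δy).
(-0.3, -2.2)

The brown pentagon was at (5.2, 9.5) in frame 1 and (4.9, 7.3) in frame 2.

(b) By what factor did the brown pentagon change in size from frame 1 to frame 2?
0.7×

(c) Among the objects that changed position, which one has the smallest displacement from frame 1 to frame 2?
the orange triangle

(moved 0.7)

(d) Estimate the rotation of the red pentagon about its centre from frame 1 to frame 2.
30° counter-clockwise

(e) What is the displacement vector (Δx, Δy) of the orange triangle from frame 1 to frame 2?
(0.2, 0.7)

The orange triangle was at (0.9, 6.1) in frame 1 and (1.1, 6.8) in frame 2.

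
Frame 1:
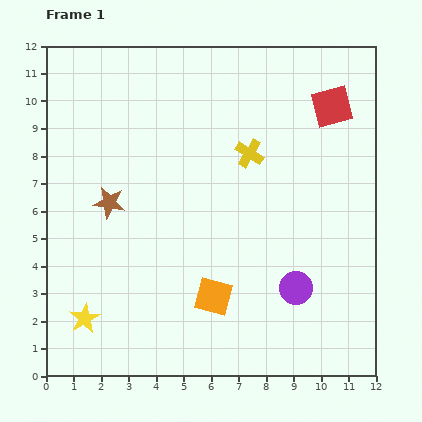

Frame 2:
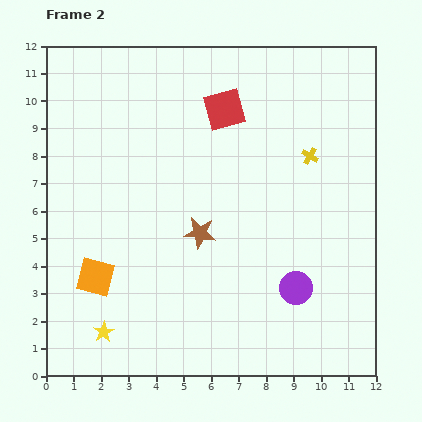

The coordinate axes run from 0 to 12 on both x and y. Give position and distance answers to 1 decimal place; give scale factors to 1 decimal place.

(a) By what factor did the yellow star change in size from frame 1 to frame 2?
0.7×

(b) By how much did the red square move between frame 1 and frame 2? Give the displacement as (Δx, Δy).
(-3.9, -0.1)

The red square was at (10.4, 9.8) in frame 1 and (6.5, 9.7) in frame 2.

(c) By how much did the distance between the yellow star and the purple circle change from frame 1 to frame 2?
-0.6

Distance in frame 1: 7.8. Distance in frame 2: 7.2.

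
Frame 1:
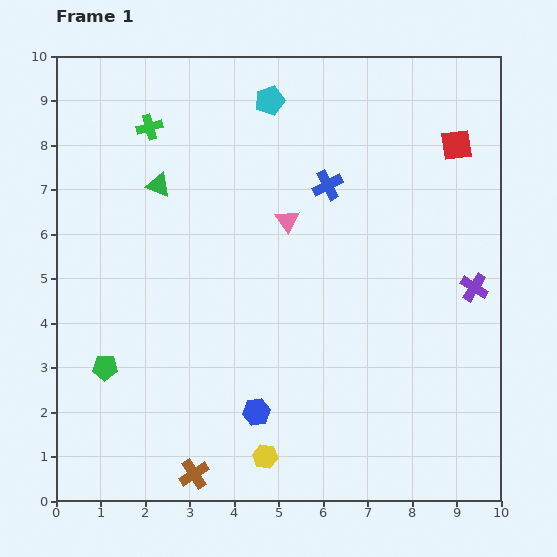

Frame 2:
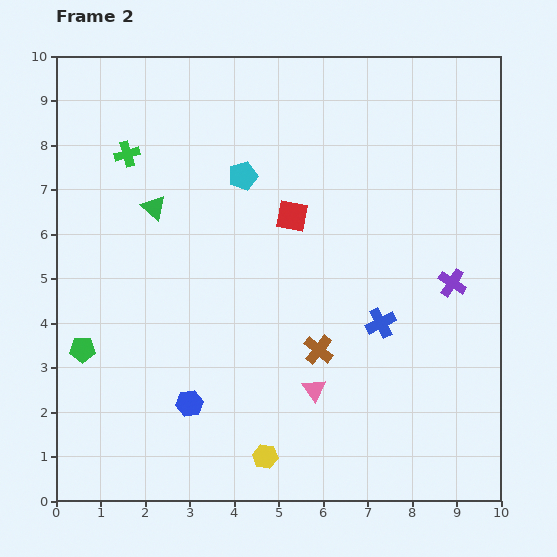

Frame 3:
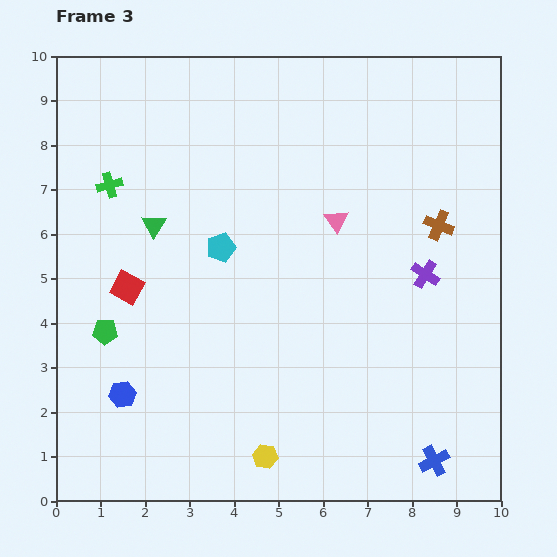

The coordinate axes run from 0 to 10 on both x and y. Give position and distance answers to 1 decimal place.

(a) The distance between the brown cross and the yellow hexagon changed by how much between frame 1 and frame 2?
+1.1

Distance in frame 1: 1.6. Distance in frame 2: 2.7.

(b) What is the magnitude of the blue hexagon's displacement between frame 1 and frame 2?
1.5

The blue hexagon moved from (4.5, 2.0) to (3.0, 2.2), a distance of √(1.5² + 0.2²) ≈ 1.5.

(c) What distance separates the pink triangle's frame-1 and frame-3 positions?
1.1

The pink triangle moved from (5.2, 6.3) to (6.3, 6.3), a distance of √(1.1² + 0.0²) ≈ 1.1.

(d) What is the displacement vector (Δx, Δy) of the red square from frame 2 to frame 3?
(-3.7, -1.6)

The red square was at (5.3, 6.4) in frame 2 and (1.6, 4.8) in frame 3.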